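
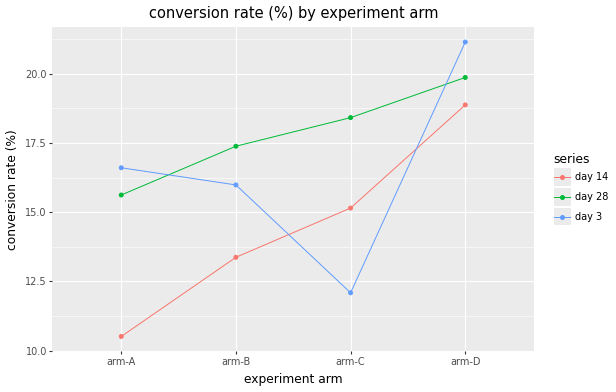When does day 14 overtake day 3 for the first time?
arm-B: day 14 ≈ 13 vs day 3 ≈ 16 (not yet); arm-C: day 14 ≈ 15 vs day 3 ≈ 12 (first crossover).

arm-C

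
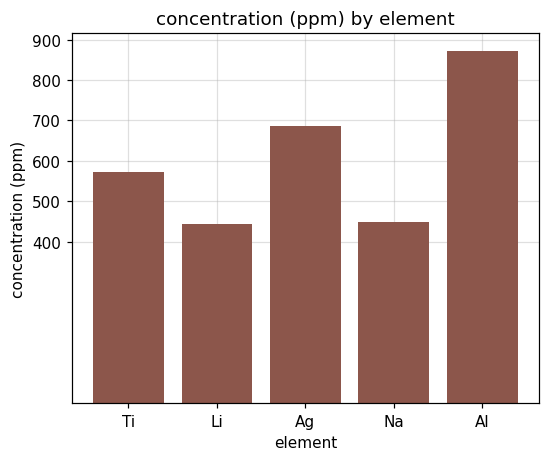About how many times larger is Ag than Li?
Ag ≈ 700, Li ≈ 400; 700/400 ≈ 1.75.

≈ 1.75×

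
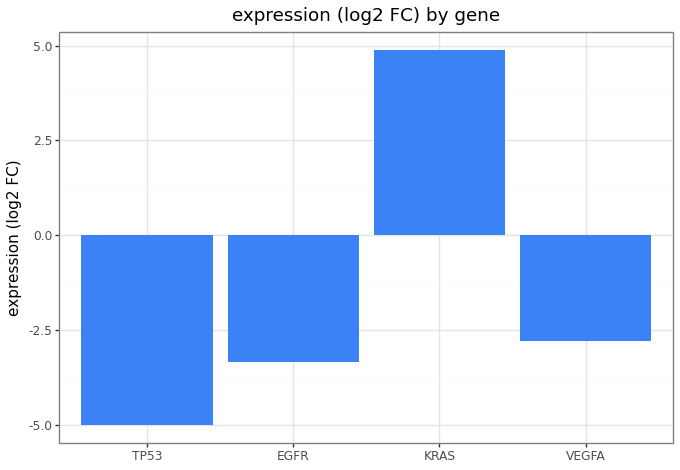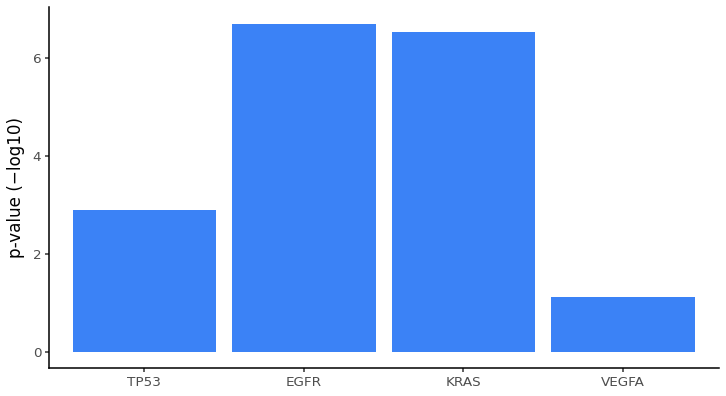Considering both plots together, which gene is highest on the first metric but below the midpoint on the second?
VEGFA

Chart 2 median p-value (−log10) ≈ 5; below-median genes: TP53, VEGFA. Among those, VEGFA has the highest expression (log2 FC) (≈ -3).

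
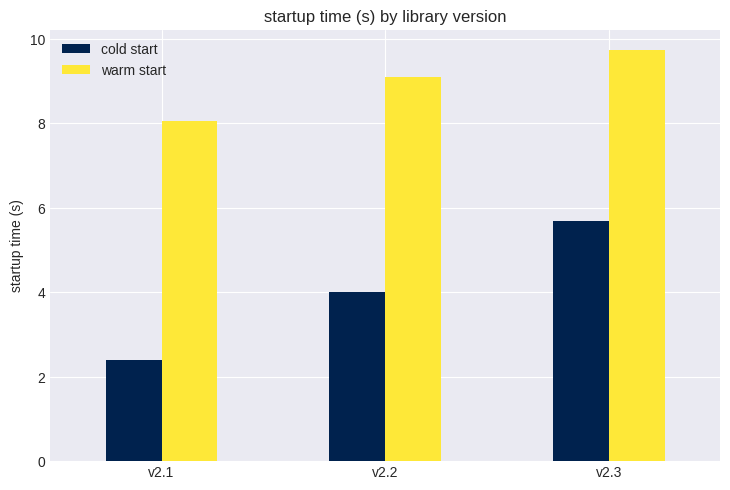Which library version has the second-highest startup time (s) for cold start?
v2.2

Top 3 for cold start: v2.3 ≈ 6, v2.2 ≈ 4, v2.1 ≈ 2.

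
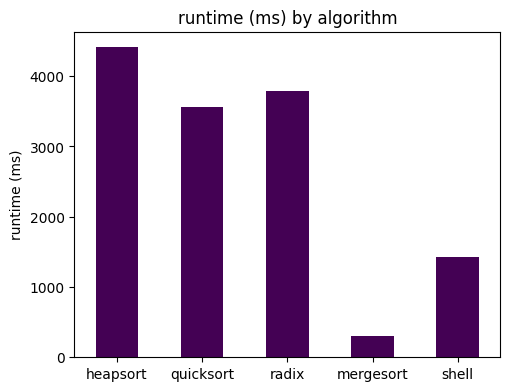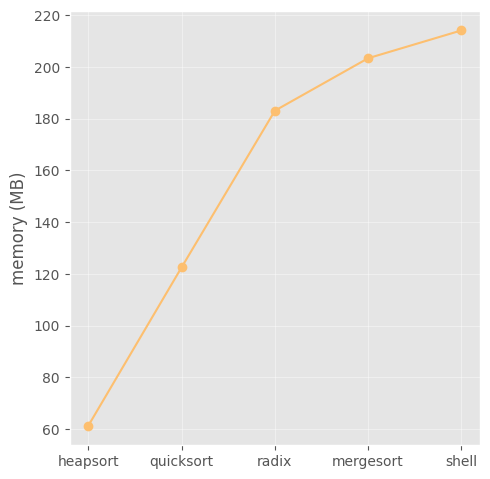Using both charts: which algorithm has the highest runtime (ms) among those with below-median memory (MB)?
heapsort

Chart 2 median memory (MB) ≈ 180; below-median algorithms: heapsort, quicksort. Among those, heapsort has the highest runtime (ms) (≈ 4500).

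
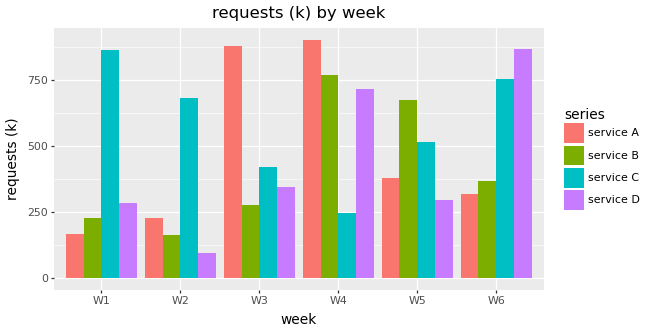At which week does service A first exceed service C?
W3

W2: service A ≈ 200 vs service C ≈ 700 (not yet); W3: service A ≈ 900 vs service C ≈ 400 (first crossover).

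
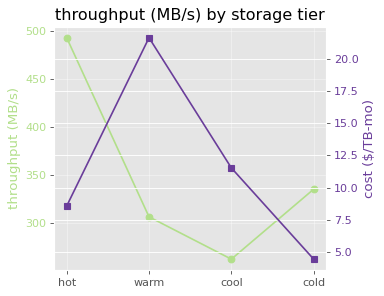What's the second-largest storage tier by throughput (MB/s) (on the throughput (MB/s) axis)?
cold

Top 3 (on the throughput (MB/s) axis): hot ≈ 500, cold ≈ 340, warm ≈ 300.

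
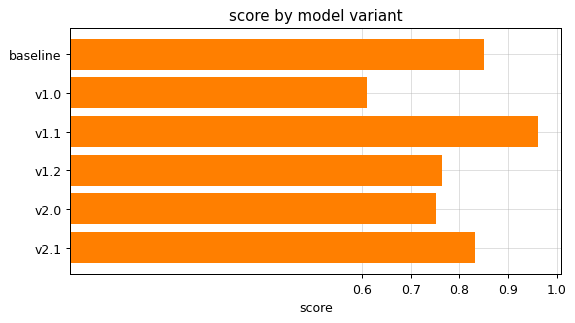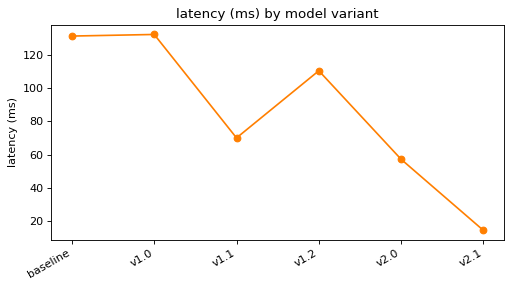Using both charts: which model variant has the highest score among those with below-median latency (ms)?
v1.1

Chart 2 median latency (ms) ≈ 100; below-median model variants: v1.1, v2.0, v2.1. Among those, v1.1 has the highest score (≈ 1).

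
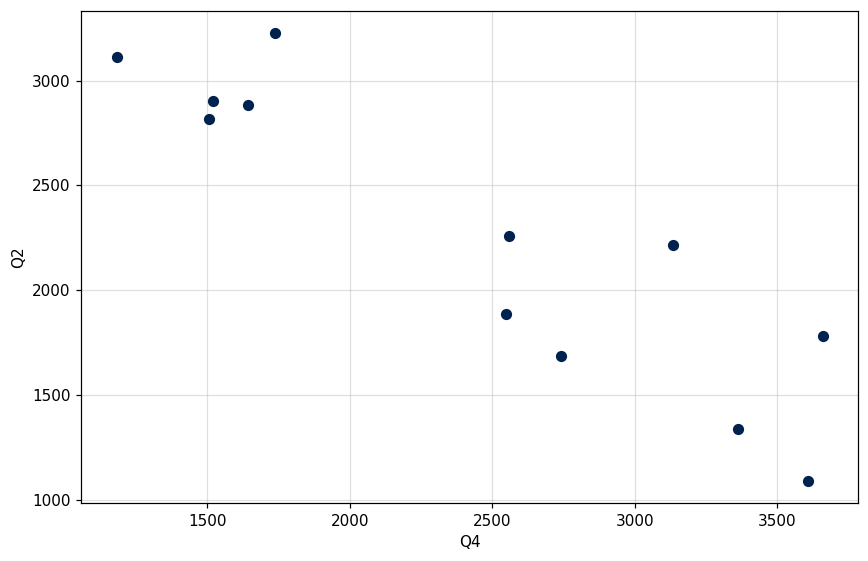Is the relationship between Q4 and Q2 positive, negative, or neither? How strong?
negative, strong

Points are negatively correlated; strong (|r| ≈ 0.9).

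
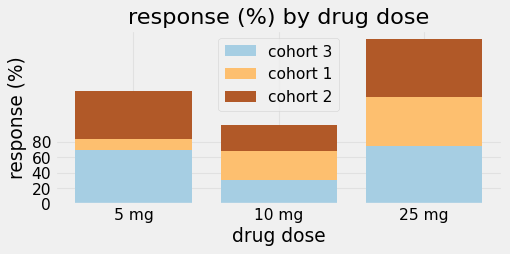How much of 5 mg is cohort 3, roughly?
≈ 60

cohort 3 top ≈ 60, bottom ≈ 0; segment ≈ 60.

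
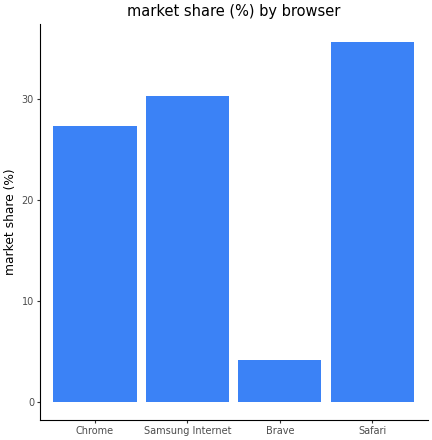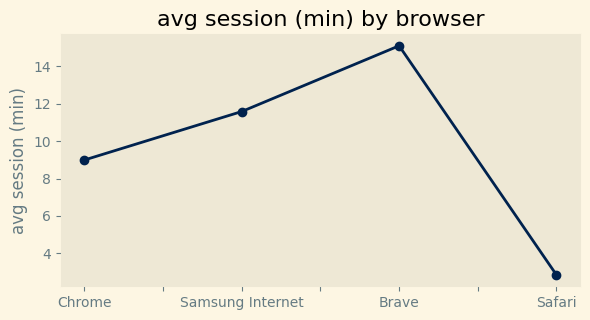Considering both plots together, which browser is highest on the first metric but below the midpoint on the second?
Chart 2 median avg session (min) ≈ 10; below-median browsers: Chrome, Safari. Among those, Safari has the highest market share (%) (≈ 35).

Safari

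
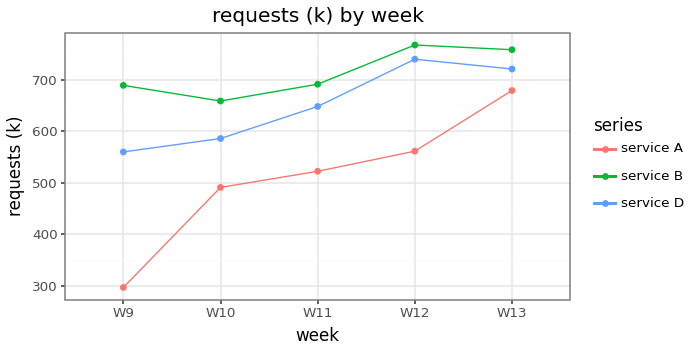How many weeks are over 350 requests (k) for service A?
4

Above 350: W10, W11, W12, W13.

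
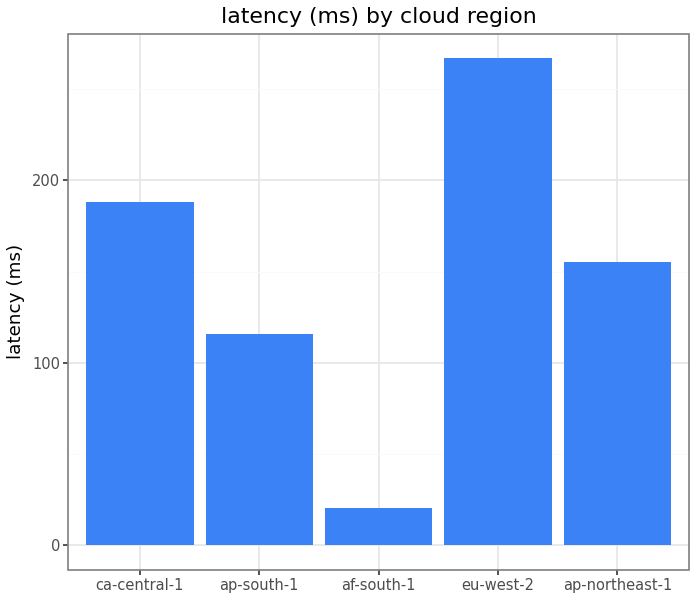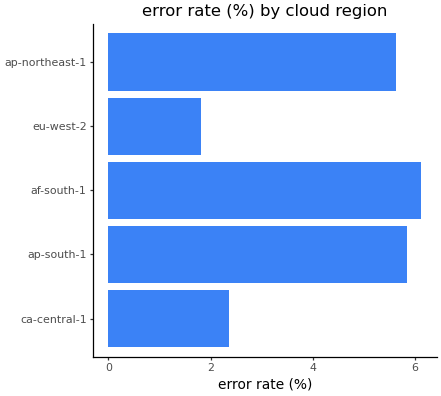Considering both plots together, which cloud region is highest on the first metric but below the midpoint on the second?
Chart 2 median error rate (%) ≈ 6; below-median cloud regions: ca-central-1, eu-west-2. Among those, eu-west-2 has the highest latency (ms) (≈ 275).

eu-west-2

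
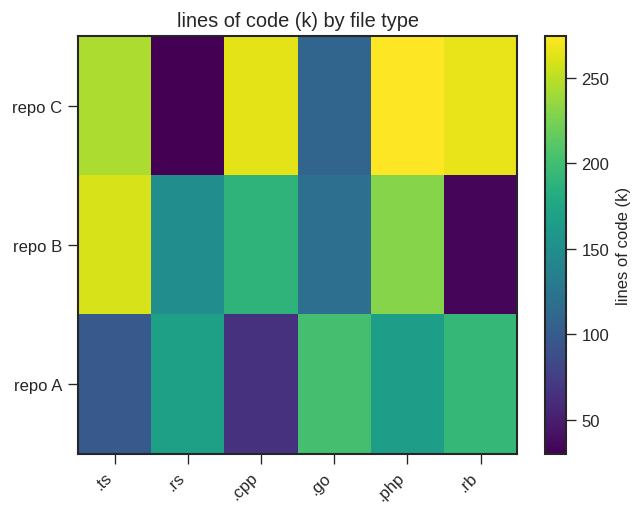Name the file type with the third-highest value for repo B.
.cpp

Top 4 for repo B: .ts ≈ 250, .php ≈ 225, .cpp ≈ 200, .rs ≈ 150.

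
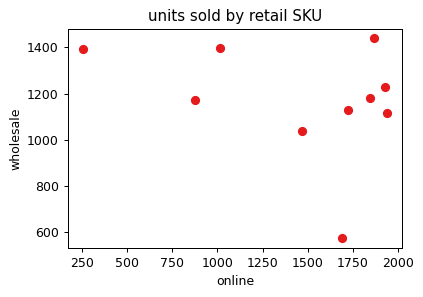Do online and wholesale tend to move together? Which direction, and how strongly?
negative, weak

Points are negatively correlated; weak (|r| ≈ 0.3).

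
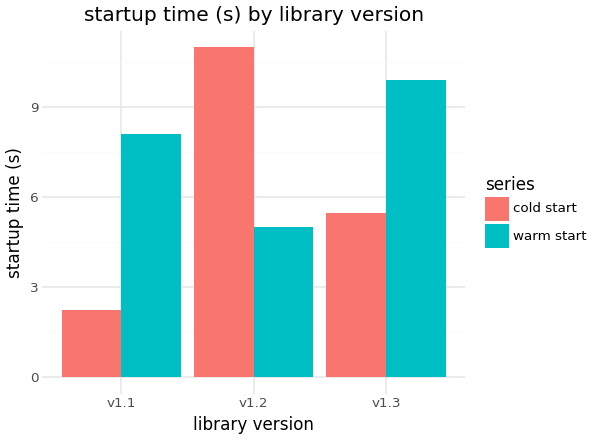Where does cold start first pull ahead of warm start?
v1.2

v1.1: cold start ≈ 2 vs warm start ≈ 8 (not yet); v1.2: cold start ≈ 11 vs warm start ≈ 5 (first crossover).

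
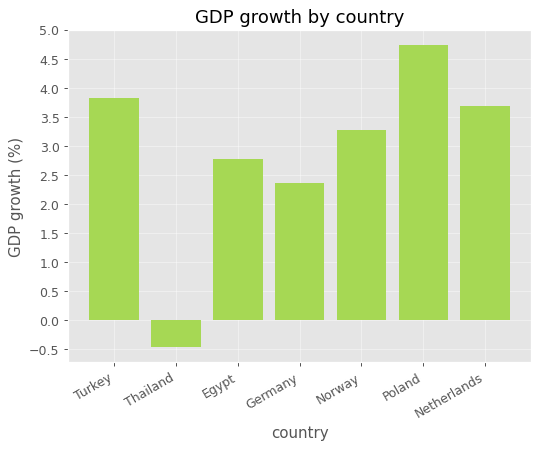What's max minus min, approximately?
≈ 5.0

Max Poland ≈ 4.5, min Thailand ≈ -0.5; range ≈ 5.0.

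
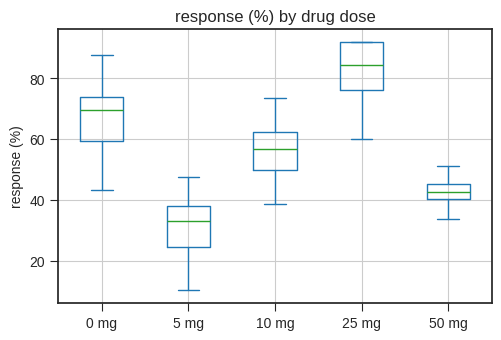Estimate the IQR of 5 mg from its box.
Q3 ≈ 40, Q1 ≈ 25; IQR ≈ 15.

≈ 15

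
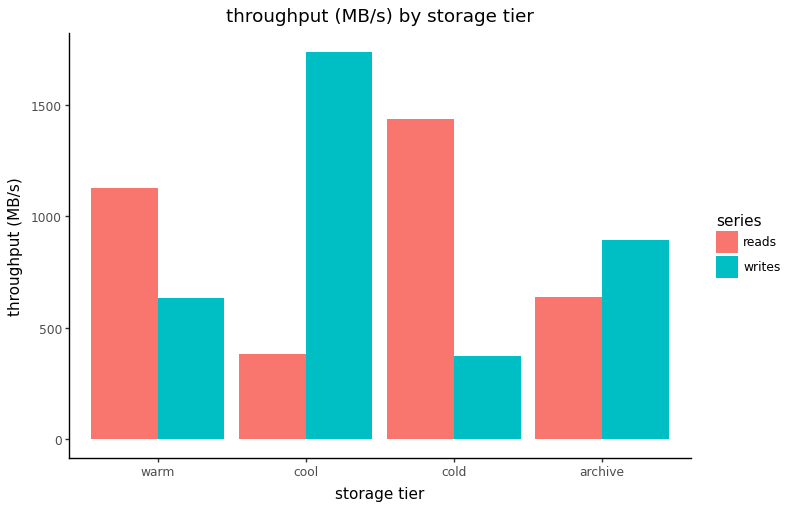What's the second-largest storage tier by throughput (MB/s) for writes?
Top 3 for writes: cool ≈ 1800, archive ≈ 800, warm ≈ 600.

archive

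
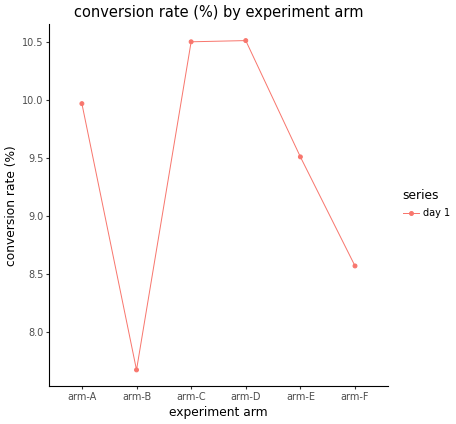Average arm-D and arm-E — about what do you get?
(10.5 + 9.5) / 2 ≈ 10.

≈ 10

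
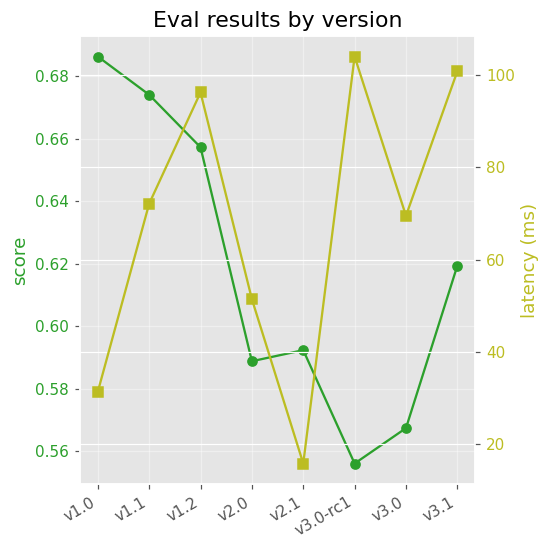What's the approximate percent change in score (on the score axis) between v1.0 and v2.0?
≈ -14.7%

v1.0 ≈ 0.68, v2.0 ≈ 0.58; (0.58 − 0.68) / 0.68 ≈ -14.7%.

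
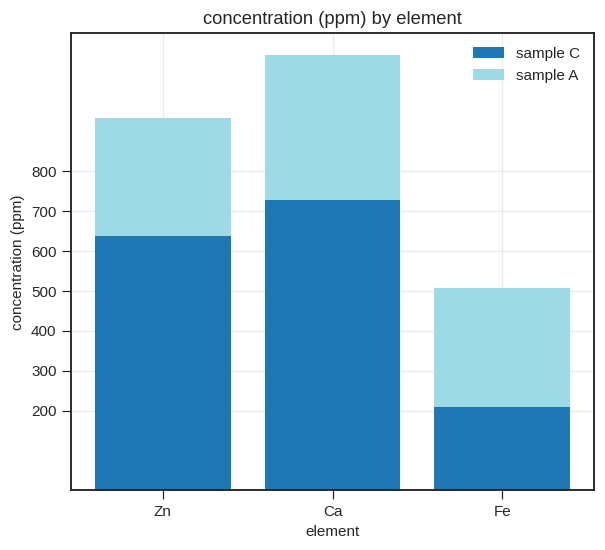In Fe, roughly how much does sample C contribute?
sample C top ≈ 200, bottom ≈ 0; segment ≈ 200.

≈ 200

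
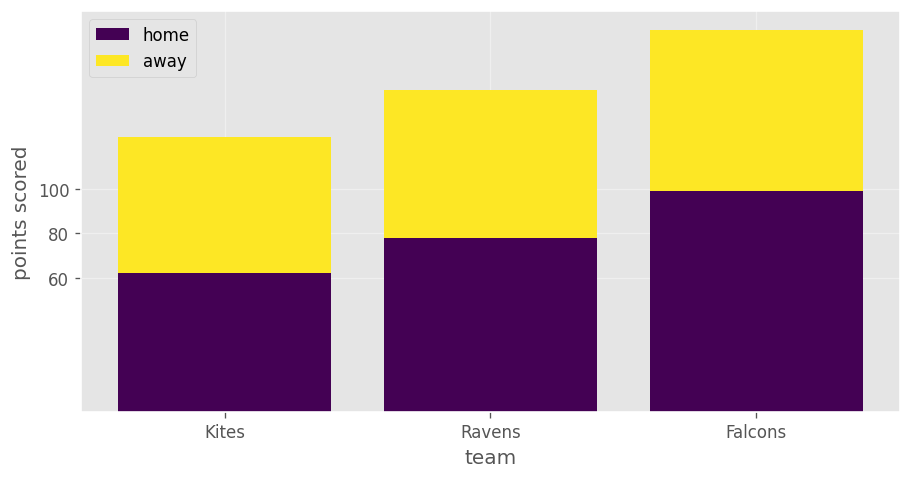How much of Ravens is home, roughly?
home top ≈ 80, bottom ≈ 0; segment ≈ 80.

≈ 80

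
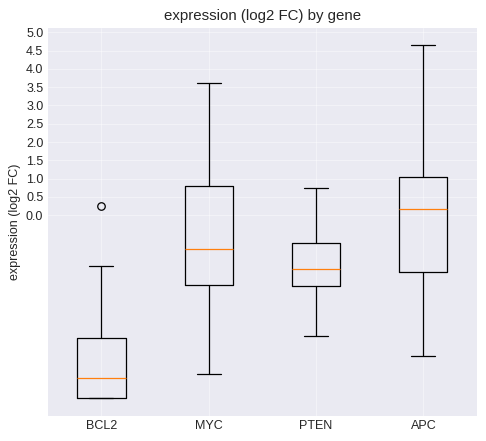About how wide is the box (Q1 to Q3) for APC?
Q3 ≈ 1.0, Q1 ≈ -1.5; IQR ≈ 2.5.

≈ 2.5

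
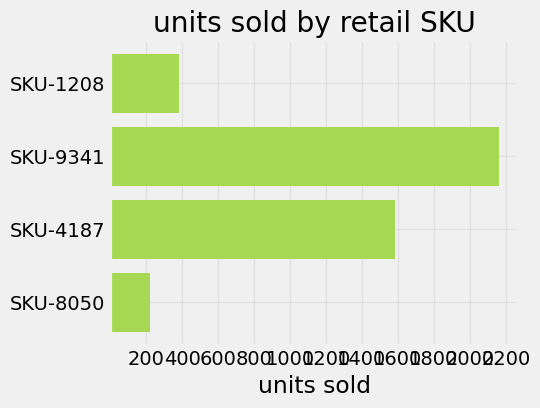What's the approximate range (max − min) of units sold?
Max SKU-9341 ≈ 2200, min SKU-8050 ≈ 200; range ≈ 2000.

≈ 2000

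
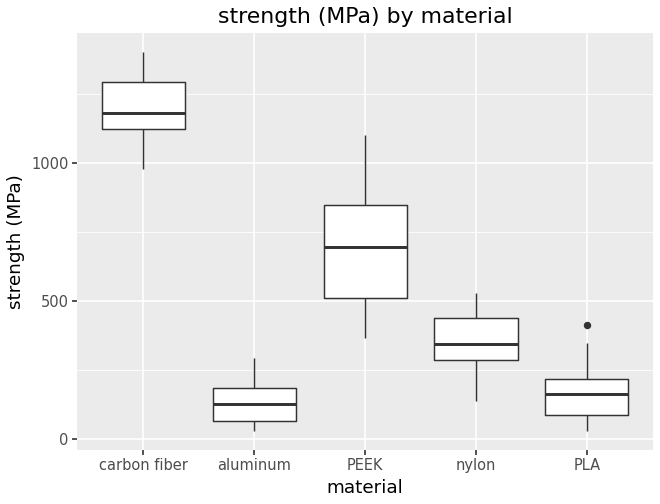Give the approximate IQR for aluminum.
≈ 100

Q3 ≈ 200, Q1 ≈ 100; IQR ≈ 100.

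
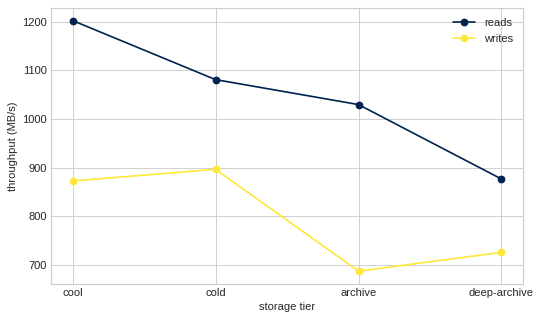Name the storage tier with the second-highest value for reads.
Top 3 for reads: cool ≈ 1200, cold ≈ 1100, archive ≈ 1050.

cold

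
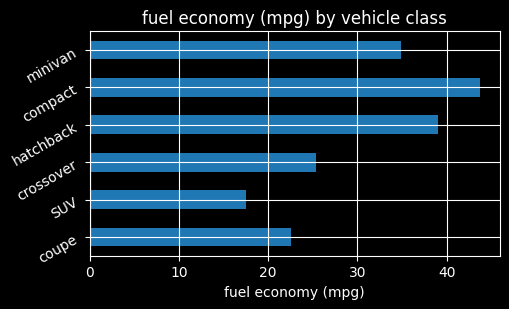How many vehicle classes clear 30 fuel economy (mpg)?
Above 30: hatchback, compact, minivan.

3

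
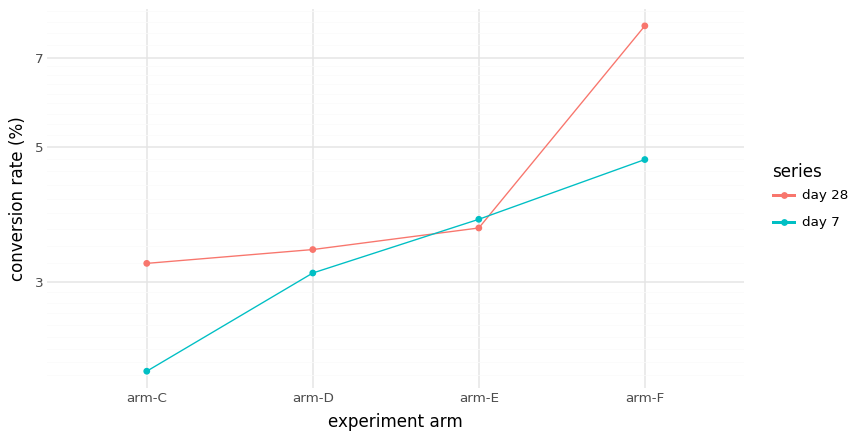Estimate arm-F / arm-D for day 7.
≈ 1.67×

arm-F ≈ 5.0, arm-D ≈ 3.0; 5.0/3.0 ≈ 1.67.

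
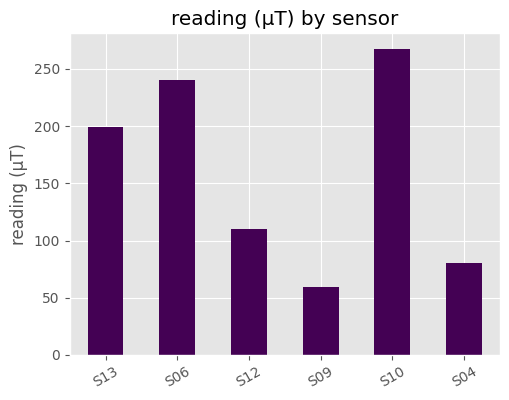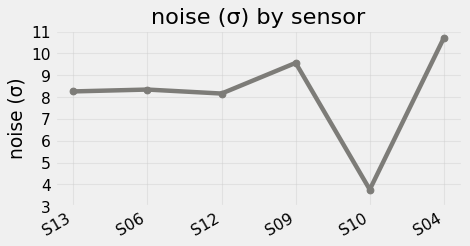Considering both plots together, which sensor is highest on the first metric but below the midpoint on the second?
Chart 2 median noise (σ) ≈ 8; below-median sensors: S13, S12, S10. Among those, S10 has the highest reading (µT) (≈ 275).

S10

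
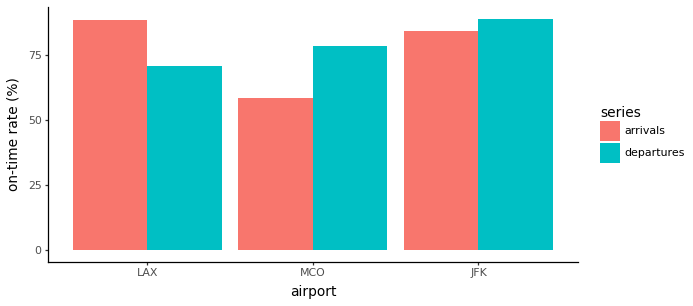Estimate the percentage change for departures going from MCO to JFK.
MCO ≈ 80, JFK ≈ 90; (90 − 80) / 80 ≈ +12.5%.

≈ +12.5%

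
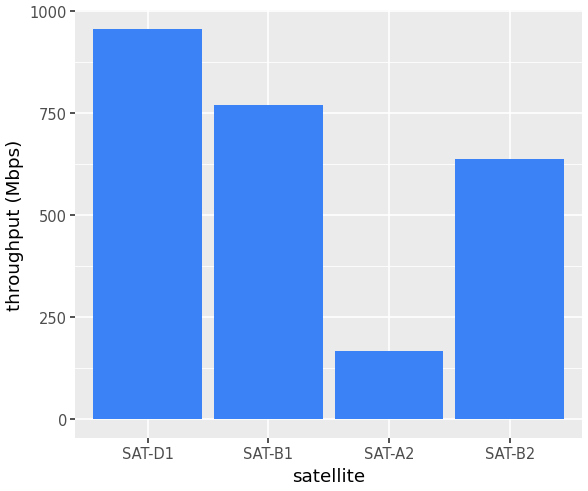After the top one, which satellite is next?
Top 3: SAT-D1 ≈ 1000, SAT-B1 ≈ 800, SAT-B2 ≈ 600.

SAT-B1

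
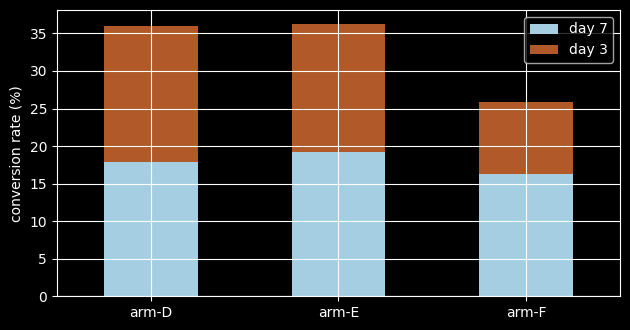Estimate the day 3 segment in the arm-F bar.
day 3 top ≈ 25, bottom ≈ 15; segment ≈ 10.

≈ 10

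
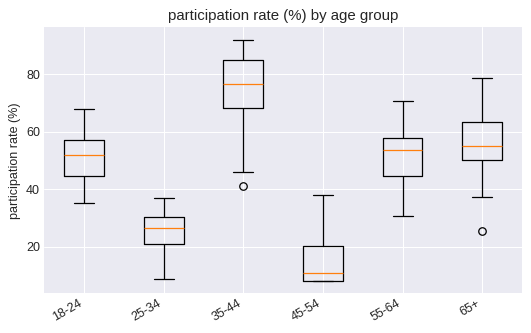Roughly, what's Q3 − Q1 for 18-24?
Q3 ≈ 55, Q1 ≈ 45; IQR ≈ 10.

≈ 10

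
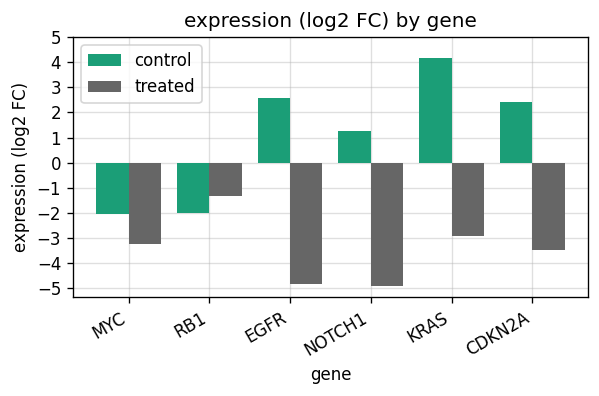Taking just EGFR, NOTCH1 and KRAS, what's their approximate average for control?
(3 + 1 + 4) / 3 ≈ 3.

≈ 3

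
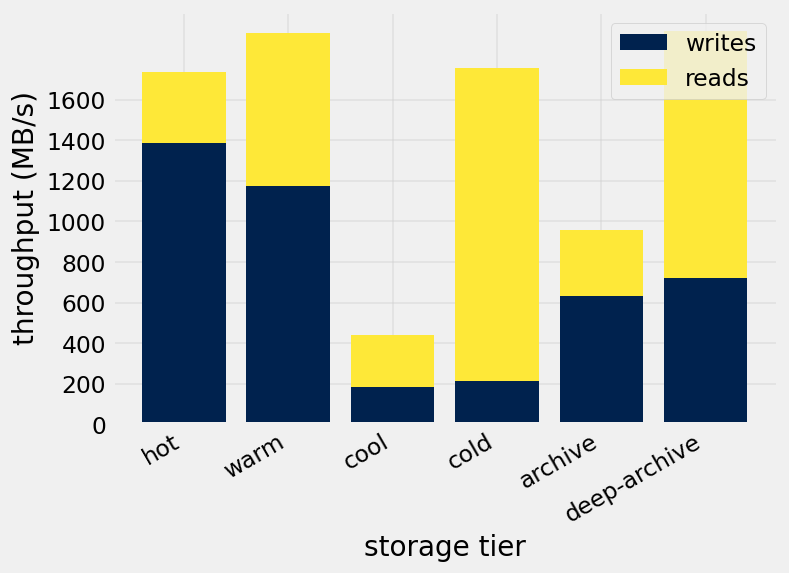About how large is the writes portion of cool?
writes top ≈ 200, bottom ≈ 0; segment ≈ 200.

≈ 200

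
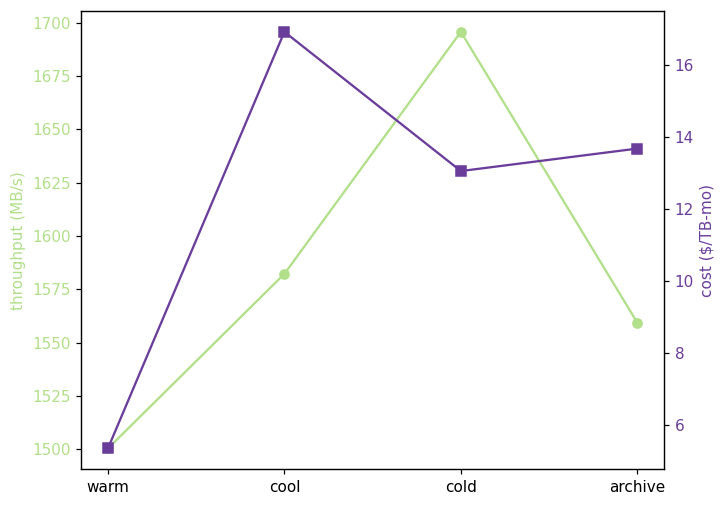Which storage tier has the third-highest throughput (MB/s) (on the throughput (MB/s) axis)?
archive

Top 4 (on the throughput (MB/s) axis): cold ≈ 1700, cool ≈ 1580, archive ≈ 1560, warm ≈ 1500.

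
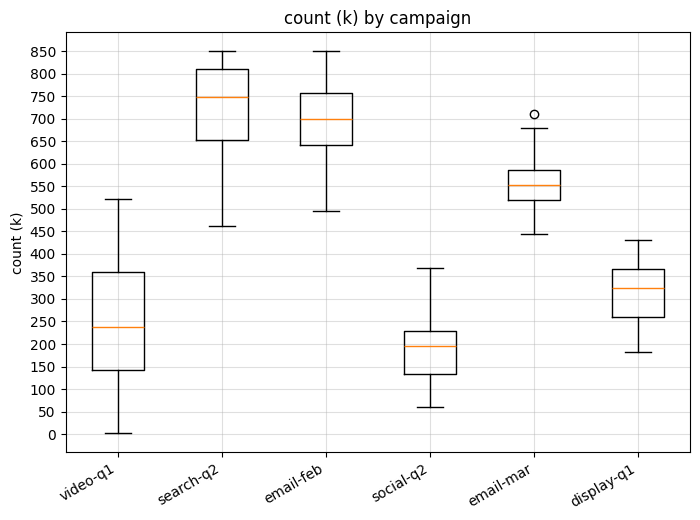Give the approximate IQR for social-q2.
Q3 ≈ 250, Q1 ≈ 150; IQR ≈ 100.

≈ 100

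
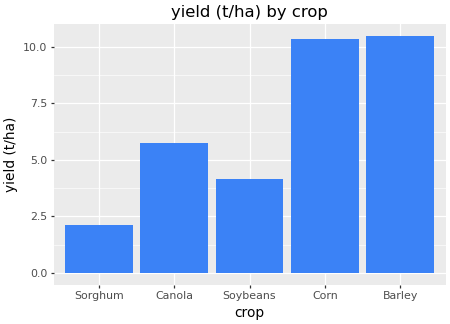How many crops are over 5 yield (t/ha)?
Above 5: Canola, Corn, Barley.

3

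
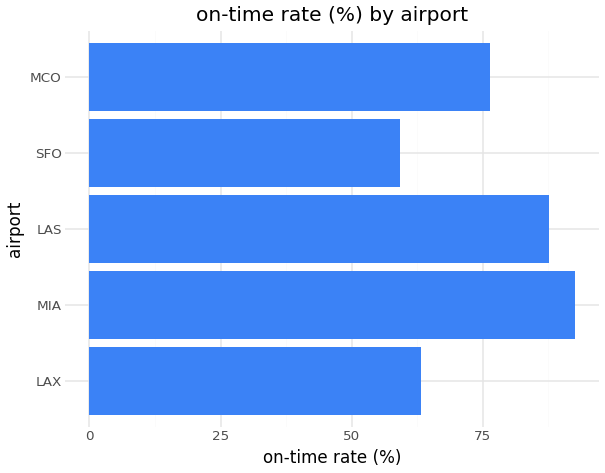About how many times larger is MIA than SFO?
≈ 1.5×

MIA ≈ 90, SFO ≈ 60; 90/60 ≈ 1.5.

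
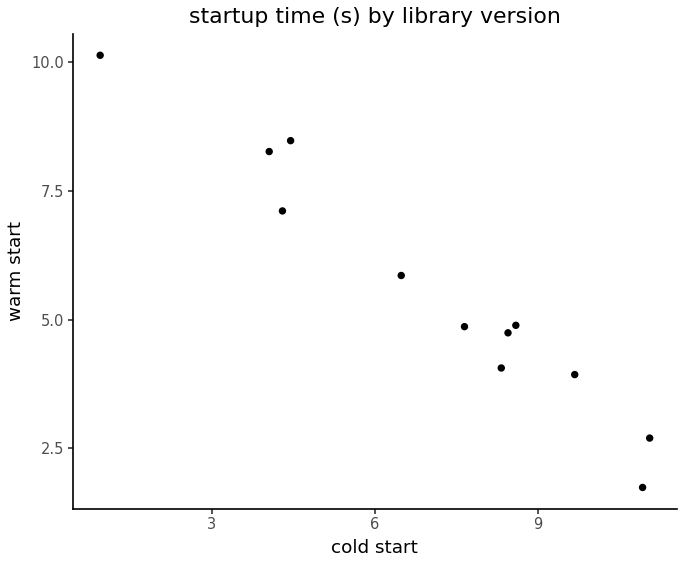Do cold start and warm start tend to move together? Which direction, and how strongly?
negative, strong

Points are negatively correlated; strong (|r| ≈ 1.0).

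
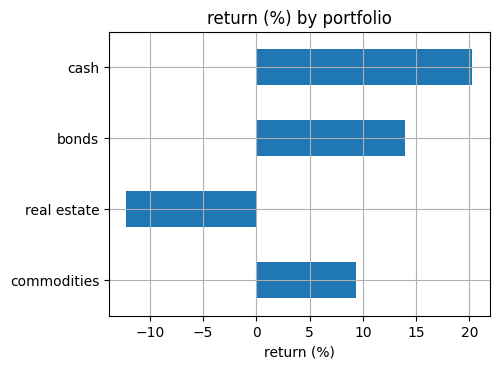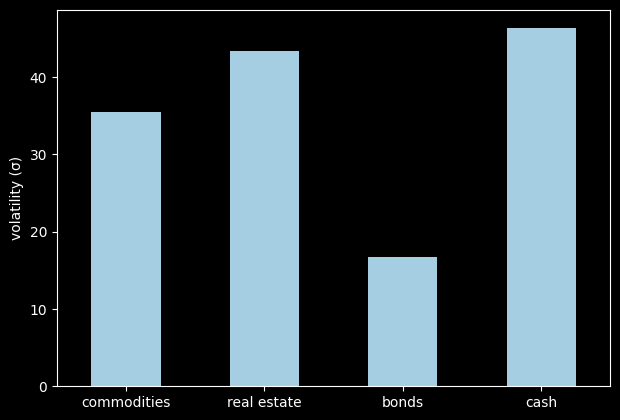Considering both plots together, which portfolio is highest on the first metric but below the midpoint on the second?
bonds

Chart 2 median volatility (σ) ≈ 40; below-median portfolios: commodities, bonds. Among those, bonds has the highest return (%) (≈ 14).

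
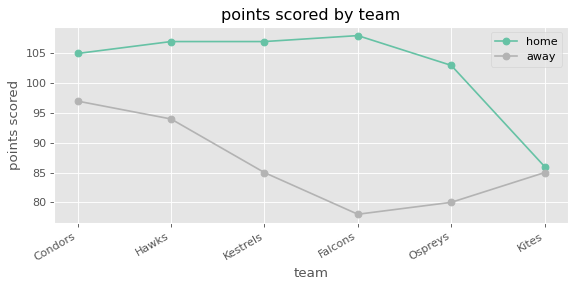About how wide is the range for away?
Max Condors ≈ 95, min Falcons ≈ 80; range ≈ 15.

≈ 15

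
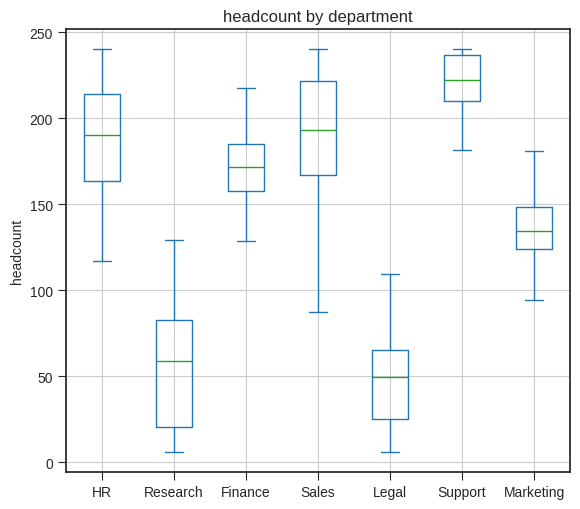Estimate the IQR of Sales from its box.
Q3 ≈ 220, Q1 ≈ 160; IQR ≈ 60.

≈ 60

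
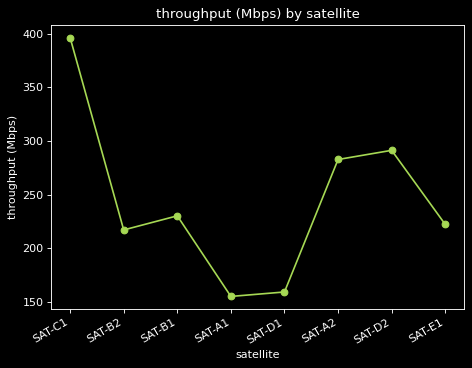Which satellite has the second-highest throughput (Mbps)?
SAT-D2

Top 3: SAT-C1 ≈ 400, SAT-D2 ≈ 300, SAT-A2 ≈ 275.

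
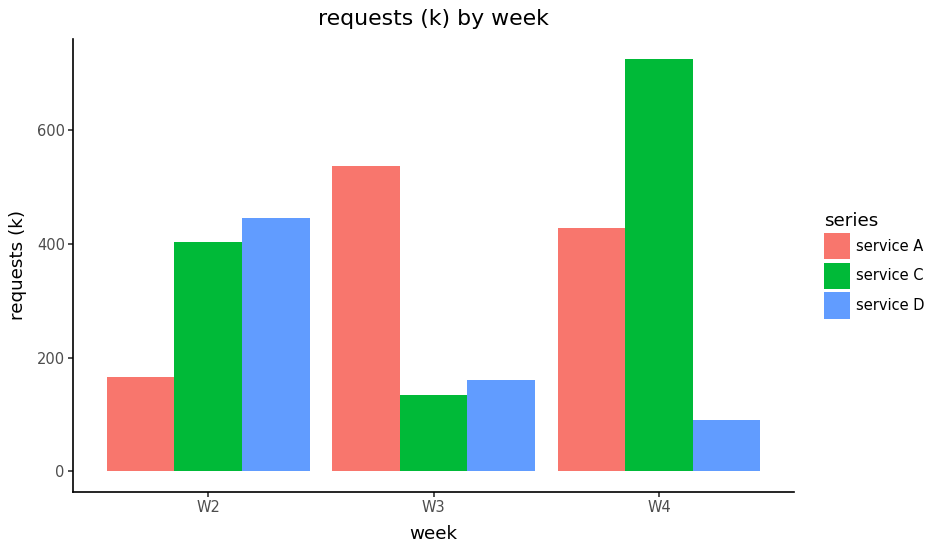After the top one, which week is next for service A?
Top 3 for service A: W3 ≈ 500, W4 ≈ 400, W2 ≈ 200.

W4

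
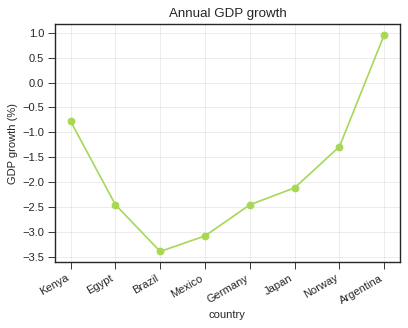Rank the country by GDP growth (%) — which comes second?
Kenya

Top 3: Argentina ≈ 1.0, Kenya ≈ -1.0, Norway ≈ -1.5.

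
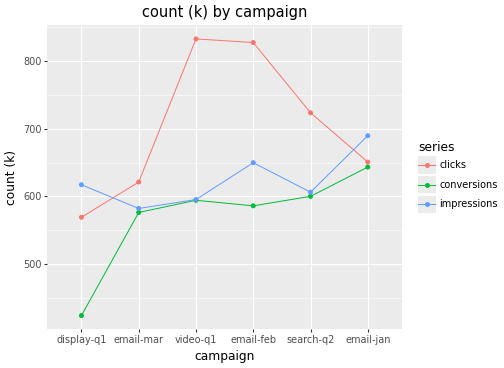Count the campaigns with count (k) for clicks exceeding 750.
2

Above 750: video-q1, email-feb.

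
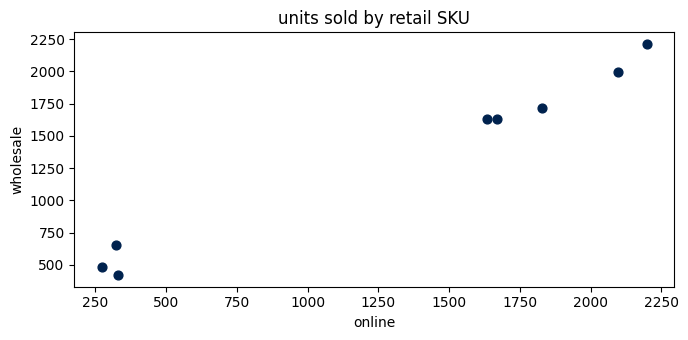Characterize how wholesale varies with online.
Points are positively correlated; strong (|r| ≈ 1.0).

positive, strong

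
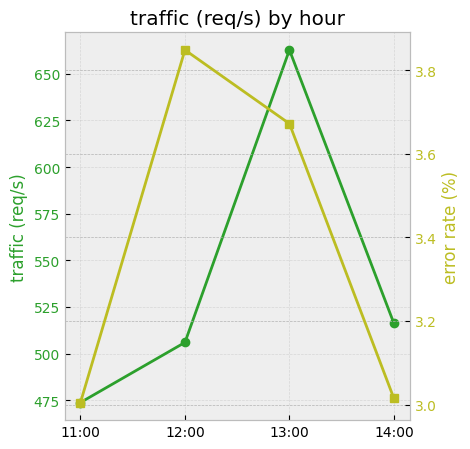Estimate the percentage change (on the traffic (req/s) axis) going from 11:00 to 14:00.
11:00 ≈ 480, 14:00 ≈ 520; (520 − 480) / 480 ≈ +8.3%.

≈ +8.3%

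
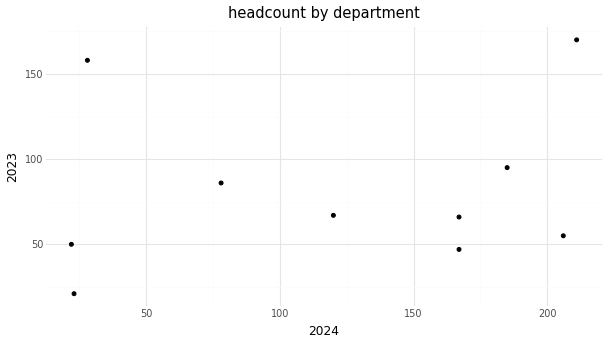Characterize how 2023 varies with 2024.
Points are roughly uncorrelated; weak (|r| ≈ 0.2).

no clear correlation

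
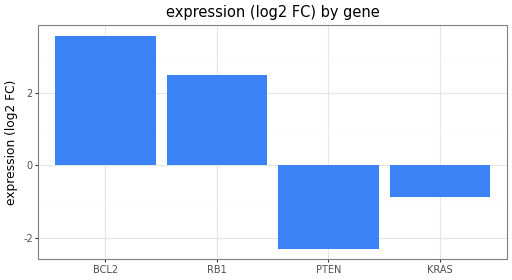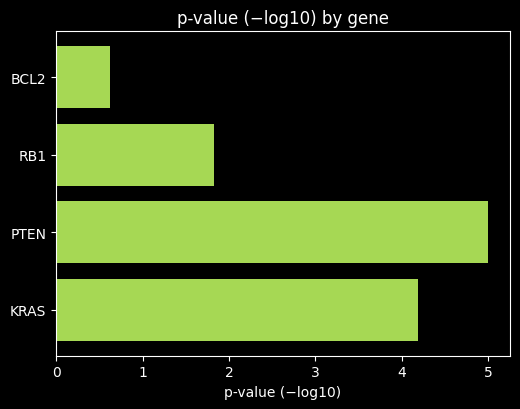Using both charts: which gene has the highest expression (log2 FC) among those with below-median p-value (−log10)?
Chart 2 median p-value (−log10) ≈ 3; below-median genes: BCL2, RB1. Among those, BCL2 has the highest expression (log2 FC) (≈ 3.5).

BCL2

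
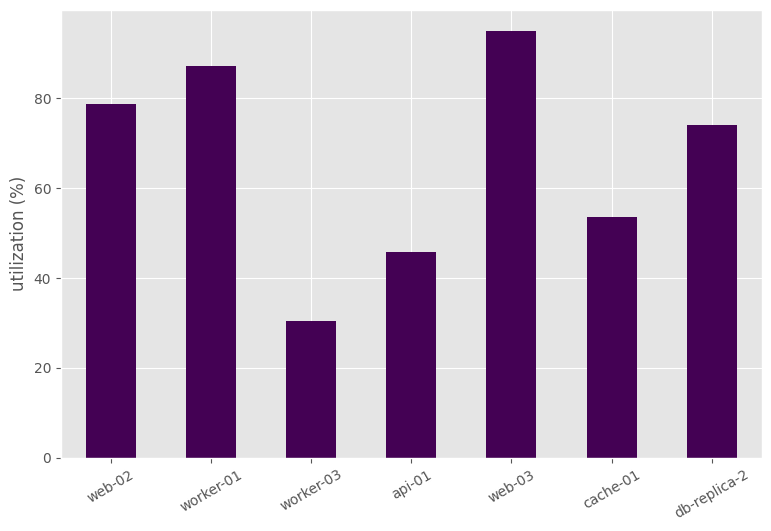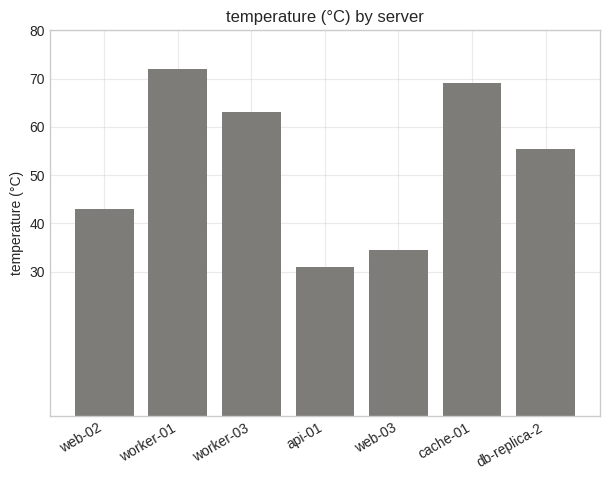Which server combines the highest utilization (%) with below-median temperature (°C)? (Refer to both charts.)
Chart 2 median temperature (°C) ≈ 60; below-median servers: web-02, api-01, web-03. Among those, web-03 has the highest utilization (%) (≈ 90).

web-03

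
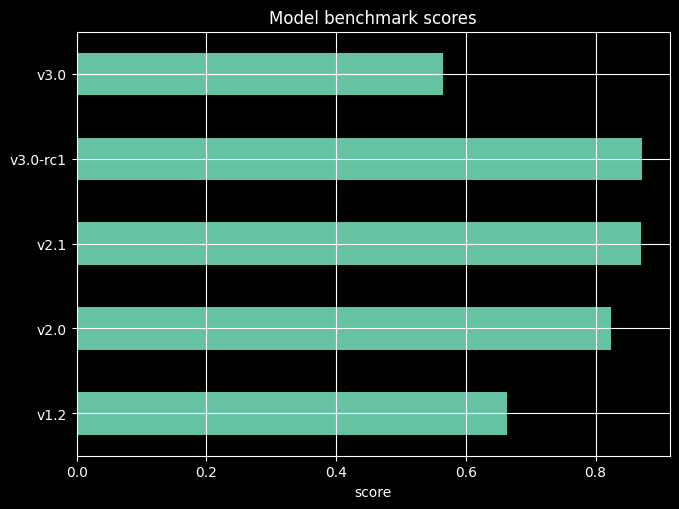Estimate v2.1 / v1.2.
v2.1 ≈ 0.9, v1.2 ≈ 0.7; 0.9/0.7 ≈ 1.29.

≈ 1.29×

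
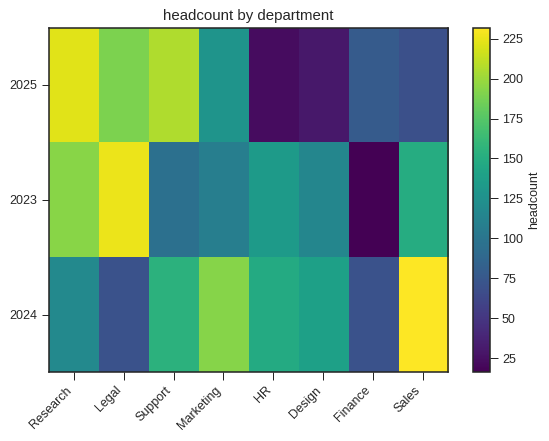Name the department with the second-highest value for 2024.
Top 3 for 2024: Sales ≈ 240, Marketing ≈ 200, Support ≈ 160.

Marketing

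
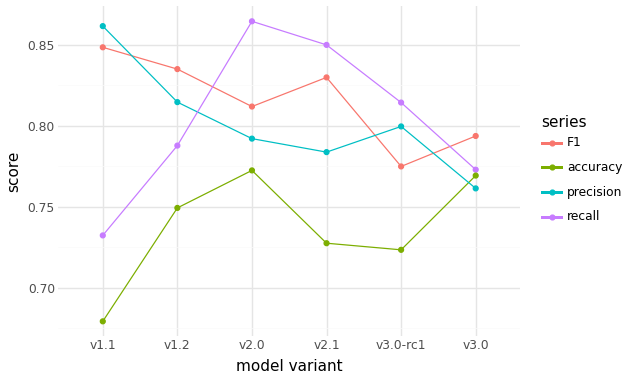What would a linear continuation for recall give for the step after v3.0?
≈ 0.75

Last three: 0.84, 0.82, 0.78 → slope ≈ -0.03/step → next ≈ 0.75.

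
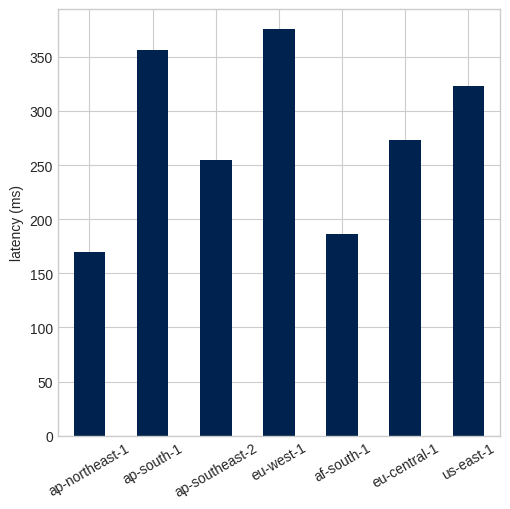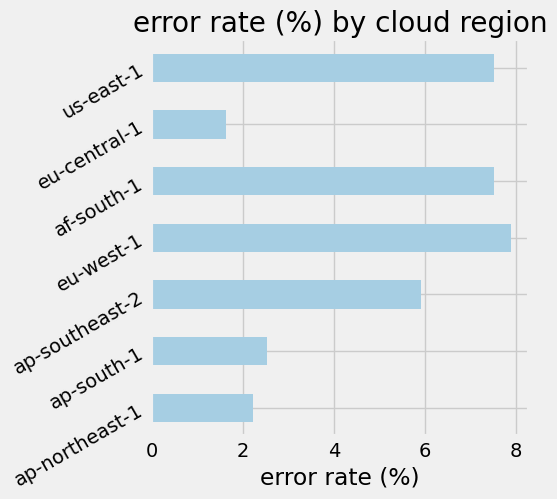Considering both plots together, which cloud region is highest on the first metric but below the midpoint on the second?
ap-south-1

Chart 2 median error rate (%) ≈ 6; below-median cloud regions: ap-northeast-1, ap-south-1, eu-central-1. Among those, ap-south-1 has the highest latency (ms) (≈ 350).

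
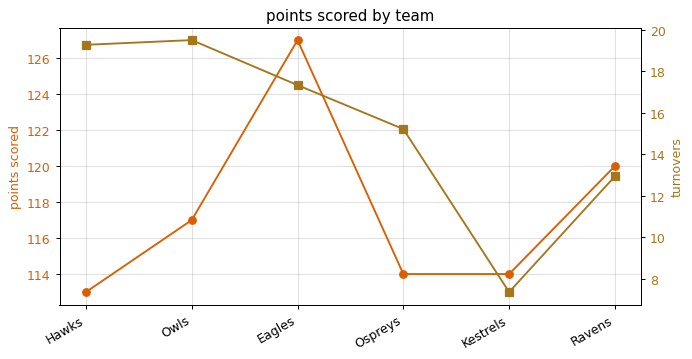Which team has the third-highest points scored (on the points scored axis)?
Owls

Top 4 (on the points scored axis): Eagles ≈ 128, Ravens ≈ 120, Owls ≈ 116, Kestrels ≈ 114.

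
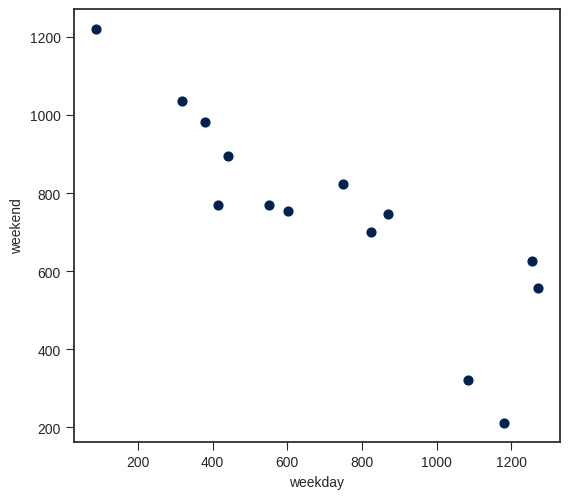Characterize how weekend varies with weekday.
Points are negatively correlated; strong (|r| ≈ 0.9).

negative, strong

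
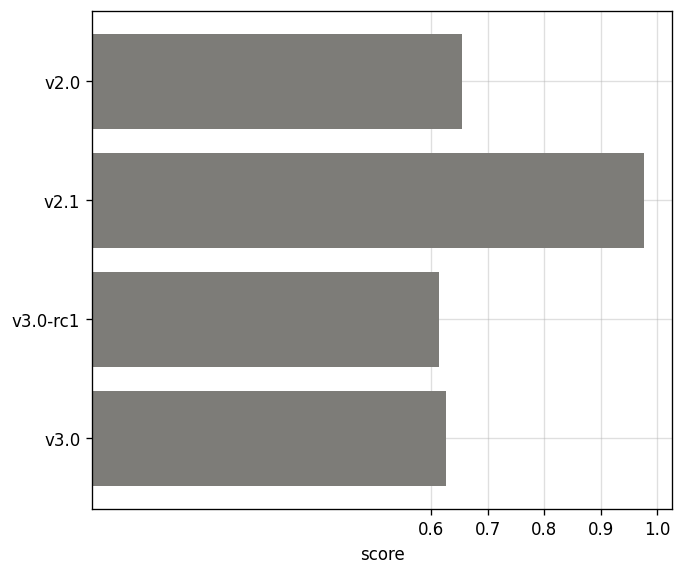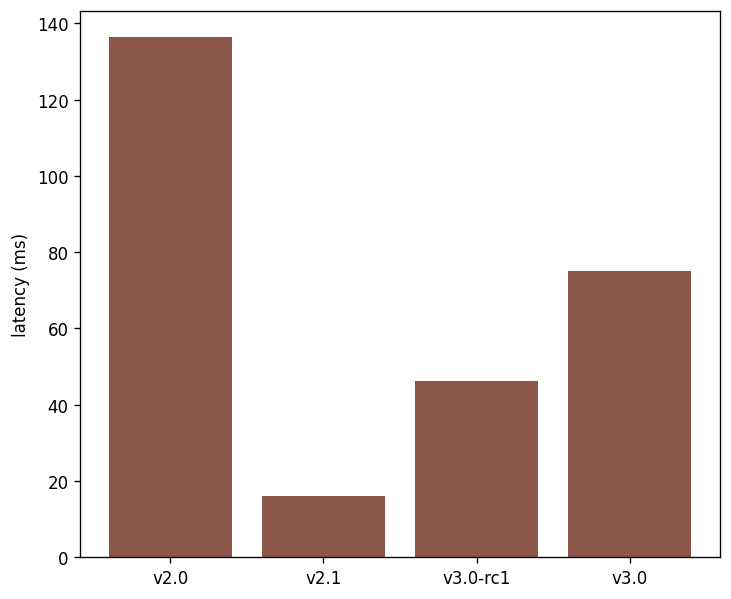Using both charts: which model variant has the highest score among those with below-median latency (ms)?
Chart 2 median latency (ms) ≈ 60; below-median model variants: v2.1, v3.0-rc1. Among those, v2.1 has the highest score (≈ 1).

v2.1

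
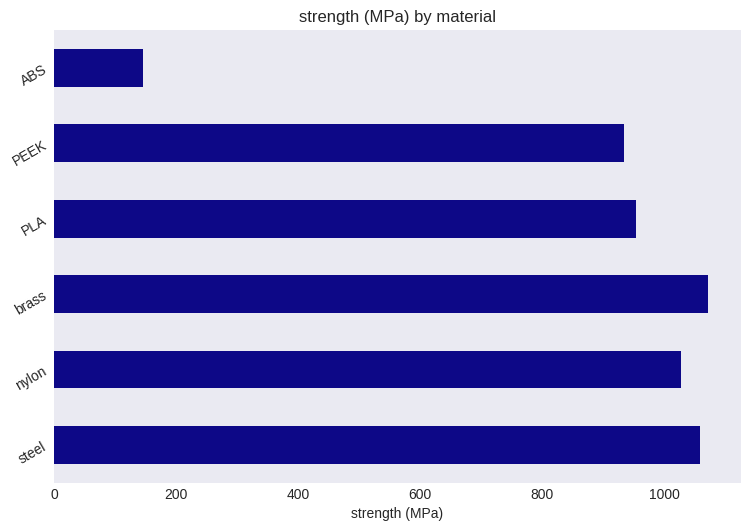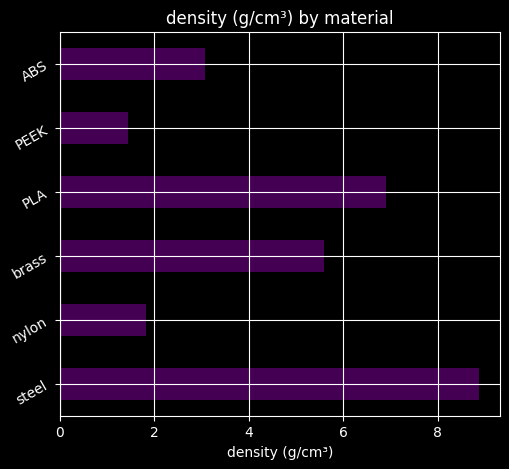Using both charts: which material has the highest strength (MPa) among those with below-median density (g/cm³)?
nylon

Chart 2 median density (g/cm³) ≈ 4; below-median materials: nylon, PEEK, ABS. Among those, nylon has the highest strength (MPa) (≈ 1000).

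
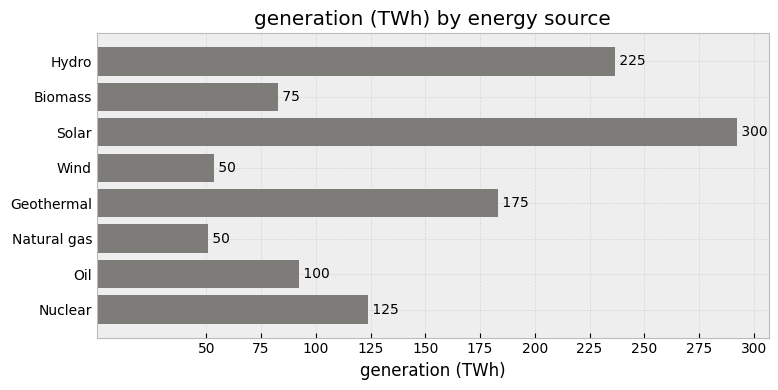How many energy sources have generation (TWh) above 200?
Above 200: Hydro, Solar.

2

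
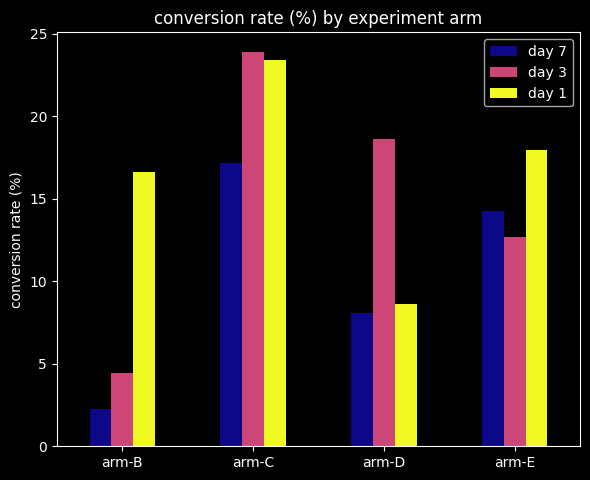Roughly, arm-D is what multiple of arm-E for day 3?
arm-D ≈ 18, arm-E ≈ 12; 18/12 ≈ 1.5.

≈ 1.5×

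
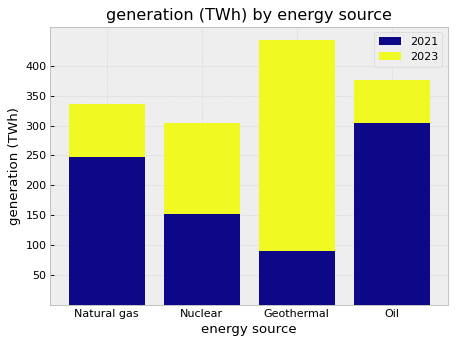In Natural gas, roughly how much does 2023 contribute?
≈ 100

2023 top ≈ 350, bottom ≈ 250; segment ≈ 100.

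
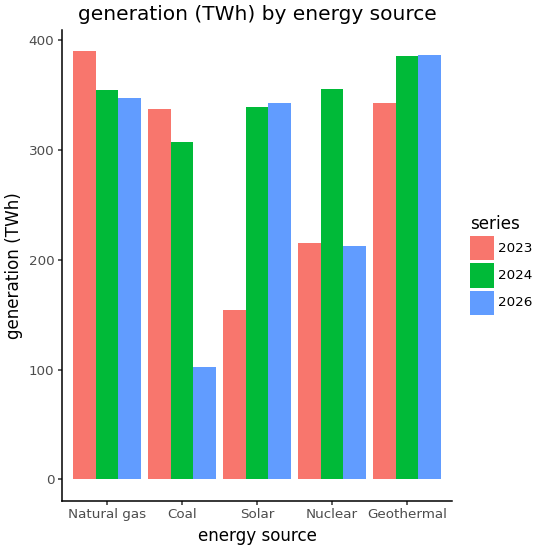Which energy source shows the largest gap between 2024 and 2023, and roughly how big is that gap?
Solar: 2024 ≈ 350, 2023 ≈ 150 → gap ≈ 200. Next-largest (Nuclear) is only ≈ 150.

Solar, ≈ 200 TWh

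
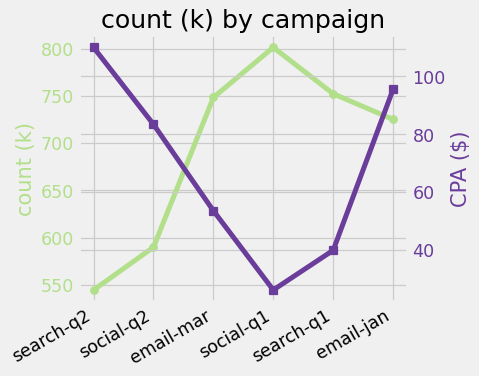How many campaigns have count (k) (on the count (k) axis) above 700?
Above 700: email-mar, social-q1, search-q1, email-jan.

4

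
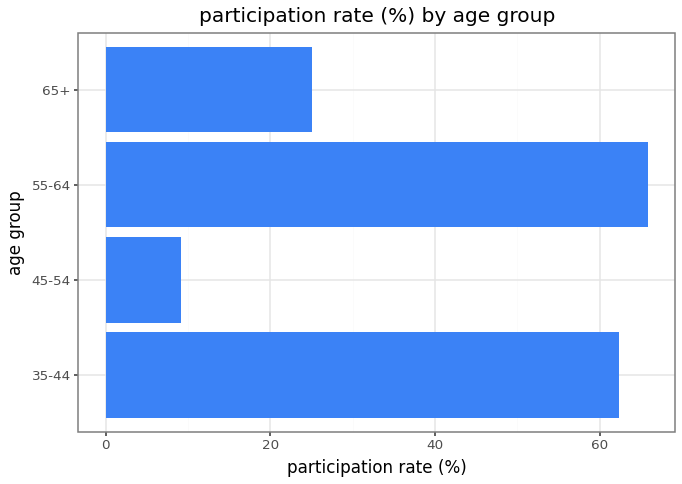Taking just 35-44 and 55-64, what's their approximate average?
≈ 65

(60 + 70) / 2 ≈ 65.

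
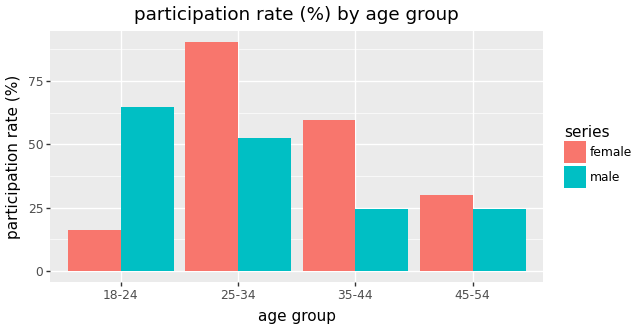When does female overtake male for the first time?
25-34

18-24: female ≈ 20 vs male ≈ 60 (not yet); 25-34: female ≈ 90 vs male ≈ 50 (first crossover).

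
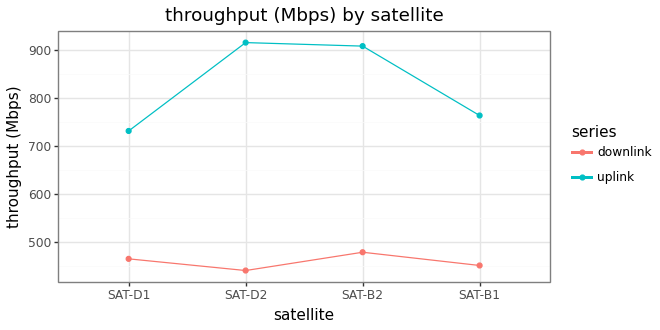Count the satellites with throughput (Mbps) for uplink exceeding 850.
2

Above 850: SAT-D2, SAT-B2.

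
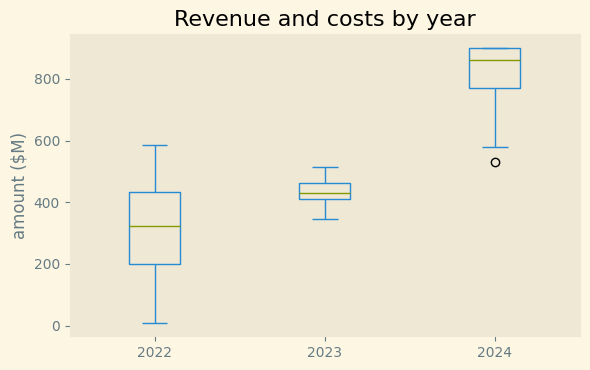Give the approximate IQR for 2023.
≈ 50

Q3 ≈ 450, Q1 ≈ 400; IQR ≈ 50.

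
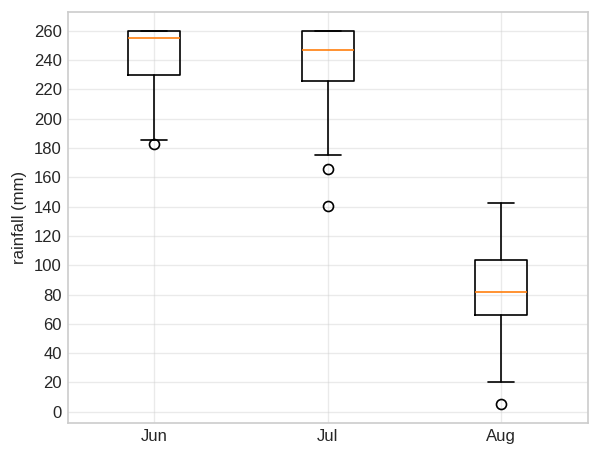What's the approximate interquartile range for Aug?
Q3 ≈ 100, Q1 ≈ 60; IQR ≈ 40.

≈ 40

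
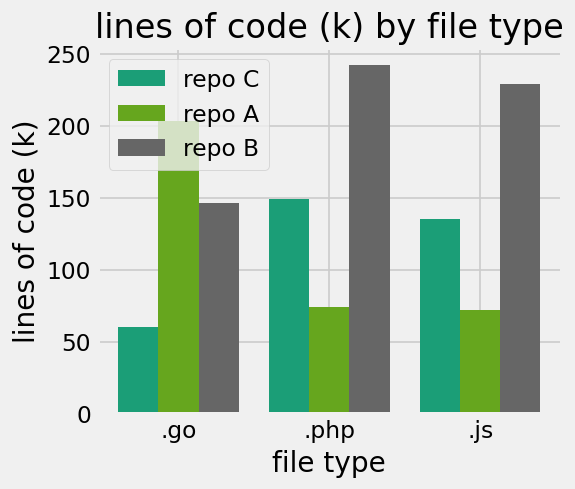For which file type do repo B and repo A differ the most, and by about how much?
.php, ≈ 175 k

.php: repo B ≈ 250, repo A ≈ 75 → gap ≈ 175. Next-largest (.js) is only ≈ 150.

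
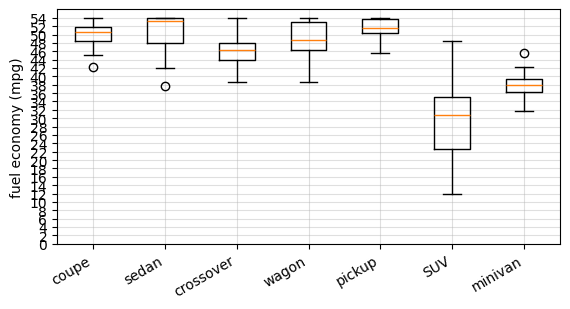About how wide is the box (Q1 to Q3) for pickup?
Q3 ≈ 54, Q1 ≈ 50; IQR ≈ 4.

≈ 4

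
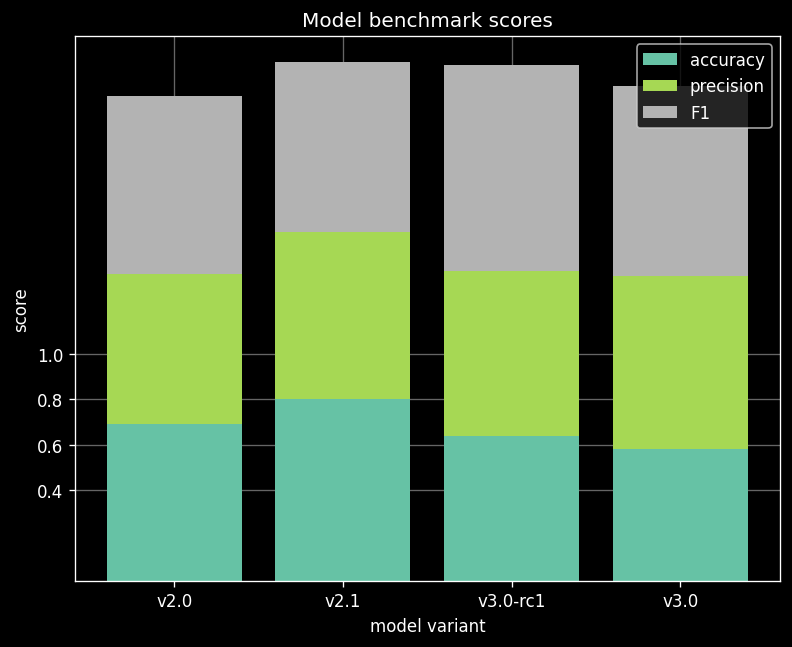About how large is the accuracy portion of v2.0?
accuracy top ≈ 0.6, bottom ≈ 0.0; segment ≈ 0.6.

≈ 0.6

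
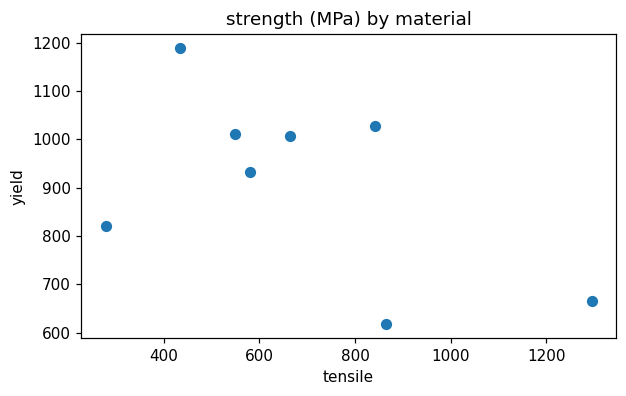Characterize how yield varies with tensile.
Points are negatively correlated; moderate (|r| ≈ 0.6).

negative, moderate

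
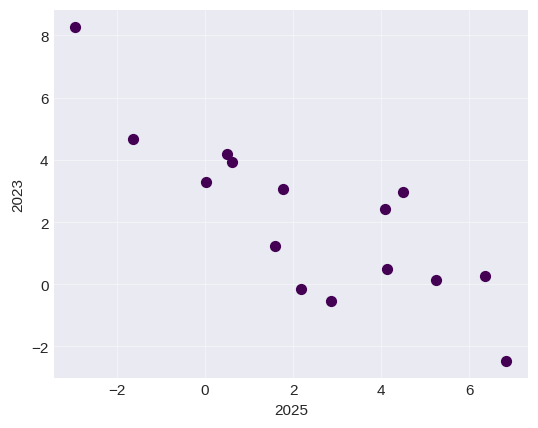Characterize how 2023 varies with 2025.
Points are negatively correlated; strong (|r| ≈ 0.8).

negative, strong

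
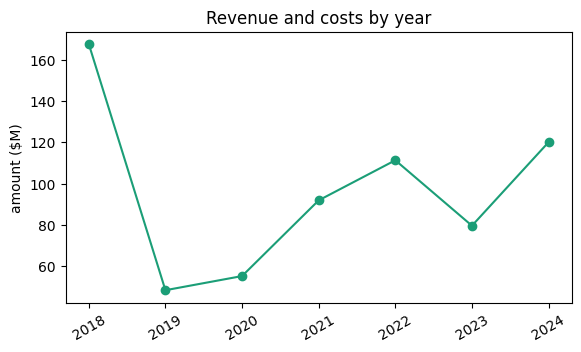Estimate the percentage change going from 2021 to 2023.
≈ -11.1%

2021 ≈ 90, 2023 ≈ 80; (80 − 90) / 90 ≈ -11.1%.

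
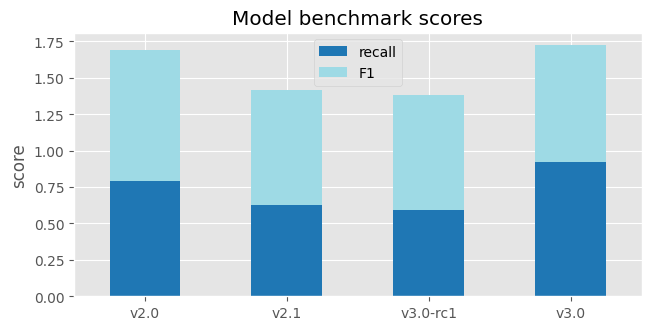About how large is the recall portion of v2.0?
≈ 0.8

recall top ≈ 0.8, bottom ≈ 0.0; segment ≈ 0.8.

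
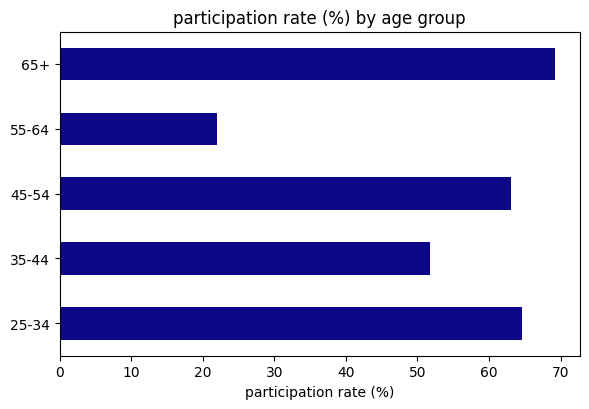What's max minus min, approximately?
≈ 50

Max 65+ ≈ 70, min 55-64 ≈ 20; range ≈ 50.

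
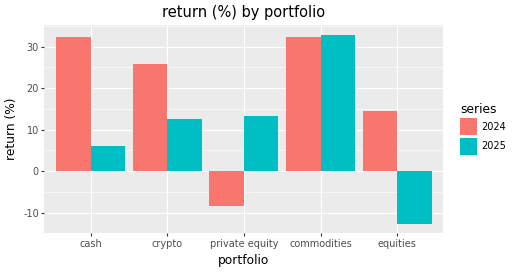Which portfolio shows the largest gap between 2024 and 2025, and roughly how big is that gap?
equities, ≈ 30 %

equities: 2024 ≈ 15, 2025 ≈ -15 → gap ≈ 30. Next-largest (cash) is only ≈ 25.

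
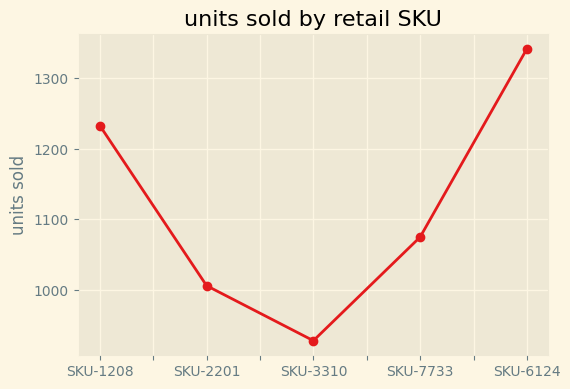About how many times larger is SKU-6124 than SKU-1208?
SKU-6124 ≈ 1350, SKU-1208 ≈ 1250; 1350/1250 ≈ 1.08.

≈ 1.08×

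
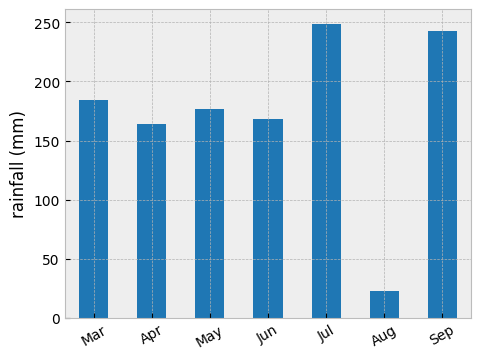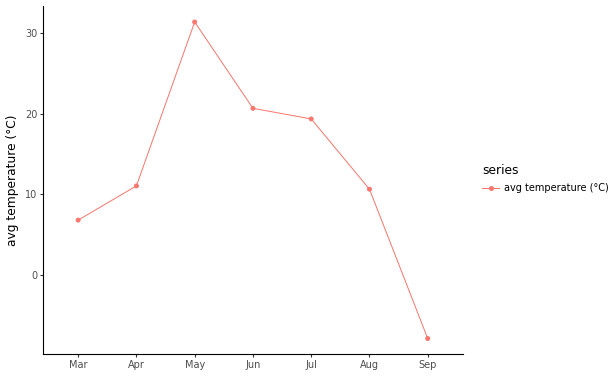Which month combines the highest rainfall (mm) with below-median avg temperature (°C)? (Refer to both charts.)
Chart 2 median avg temperature (°C) ≈ 10; below-median months: Mar, Aug, Sep. Among those, Sep has the highest rainfall (mm) (≈ 250).

Sep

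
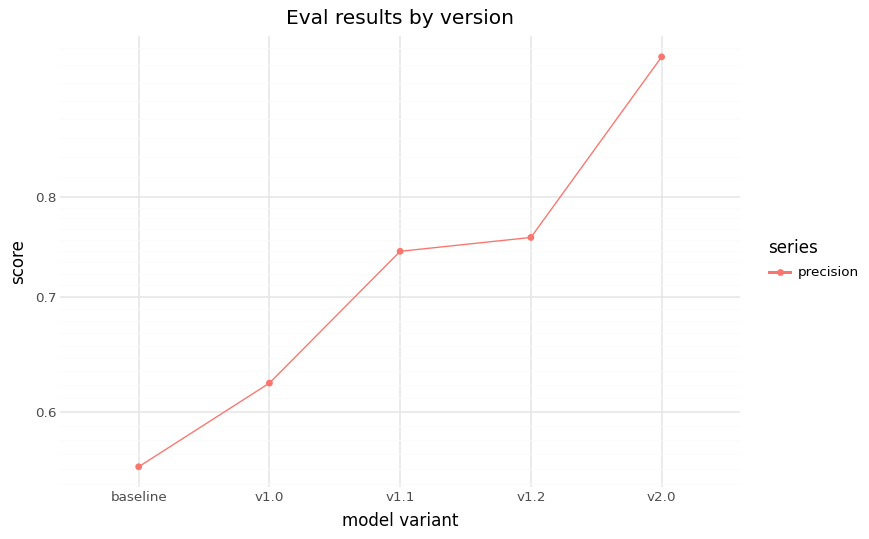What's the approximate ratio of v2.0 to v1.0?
≈ 1.58×

v2.0 ≈ 0.95, v1.0 ≈ 0.60; 0.95/0.60 ≈ 1.58.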